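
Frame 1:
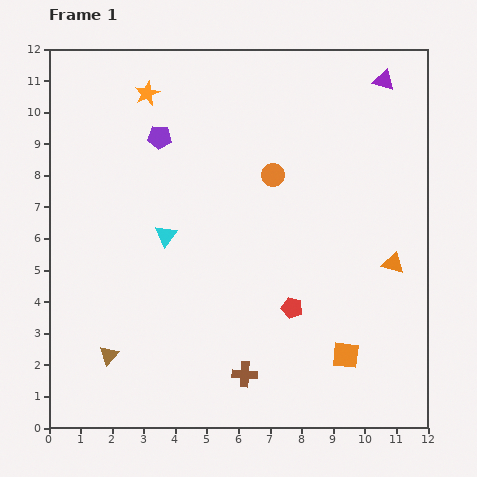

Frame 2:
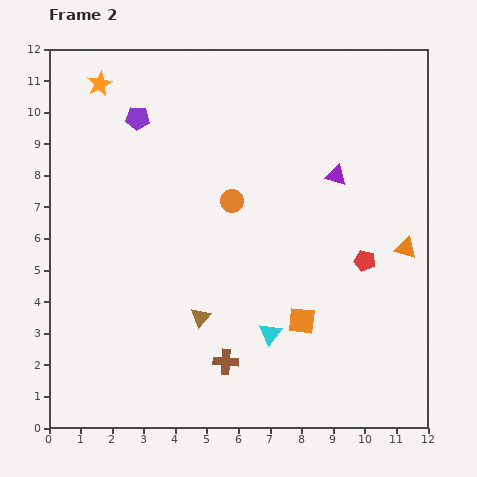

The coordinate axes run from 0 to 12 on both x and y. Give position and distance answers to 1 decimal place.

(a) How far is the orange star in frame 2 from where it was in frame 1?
1.5

The orange star moved from (3.1, 10.6) to (1.6, 10.9), a distance of √(1.5² + 0.3²) ≈ 1.5.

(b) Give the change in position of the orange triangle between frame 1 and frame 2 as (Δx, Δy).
(0.4, 0.5)

The orange triangle was at (10.9, 5.2) in frame 1 and (11.3, 5.7) in frame 2.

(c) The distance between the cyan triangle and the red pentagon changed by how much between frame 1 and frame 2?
-0.8

Distance in frame 1: 4.6. Distance in frame 2: 3.8.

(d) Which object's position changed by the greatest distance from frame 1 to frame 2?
the cyan triangle

(moved 4.5; next 3.4)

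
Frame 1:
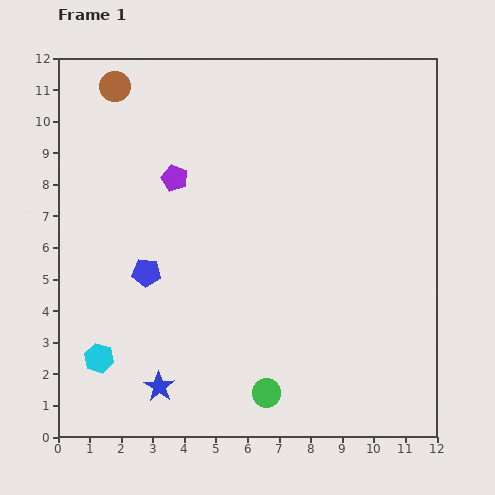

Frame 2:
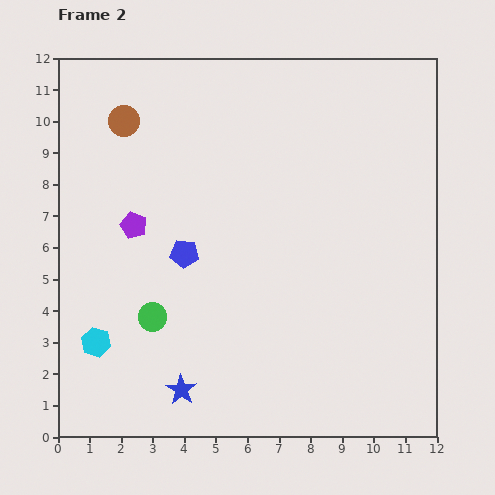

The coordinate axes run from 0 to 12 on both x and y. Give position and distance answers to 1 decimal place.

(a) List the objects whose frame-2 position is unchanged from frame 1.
none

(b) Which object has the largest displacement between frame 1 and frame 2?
the green circle

(moved 4.3; next 2.0)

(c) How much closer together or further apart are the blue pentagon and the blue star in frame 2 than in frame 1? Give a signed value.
+0.7

Distance in frame 1: 3.6. Distance in frame 2: 4.3.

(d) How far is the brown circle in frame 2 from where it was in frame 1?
1.1

The brown circle moved from (1.8, 11.1) to (2.1, 10.0), a distance of √(0.3² + 1.1²) ≈ 1.1.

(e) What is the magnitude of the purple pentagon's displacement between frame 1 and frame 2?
2.0

The purple pentagon moved from (3.7, 8.2) to (2.4, 6.7), a distance of √(1.3² + 1.5²) ≈ 2.0.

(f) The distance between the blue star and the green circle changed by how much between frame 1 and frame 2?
-0.9

Distance in frame 1: 3.4. Distance in frame 2: 2.5.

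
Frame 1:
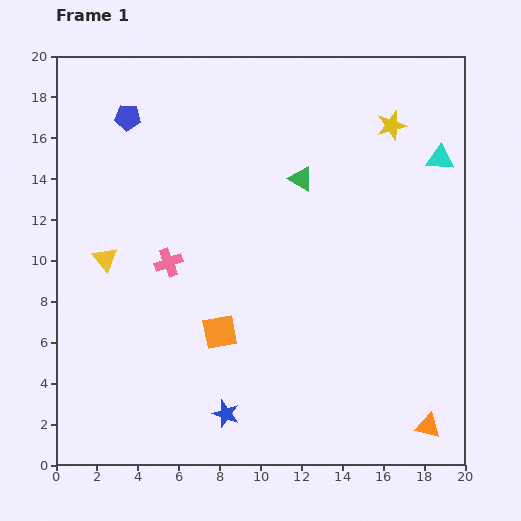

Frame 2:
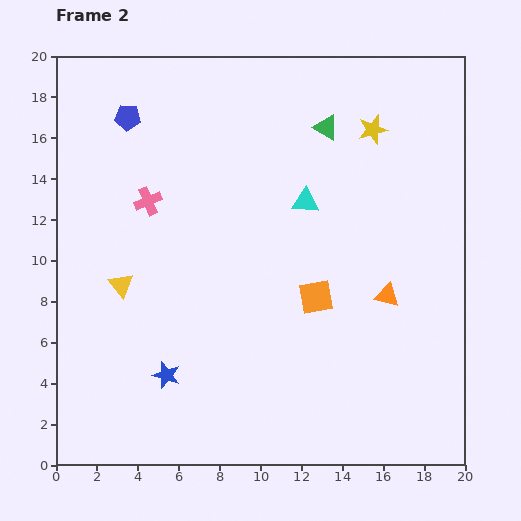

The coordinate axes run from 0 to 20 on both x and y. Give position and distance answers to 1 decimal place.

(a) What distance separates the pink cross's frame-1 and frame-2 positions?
3.2

The pink cross moved from (5.5, 9.9) to (4.5, 12.9), a distance of √(1.0² + 3.0²) ≈ 3.2.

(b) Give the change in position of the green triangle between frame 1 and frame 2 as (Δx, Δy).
(1.2, 2.5)

The green triangle was at (12.0, 14.0) in frame 1 and (13.2, 16.5) in frame 2.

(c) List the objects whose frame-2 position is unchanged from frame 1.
the blue pentagon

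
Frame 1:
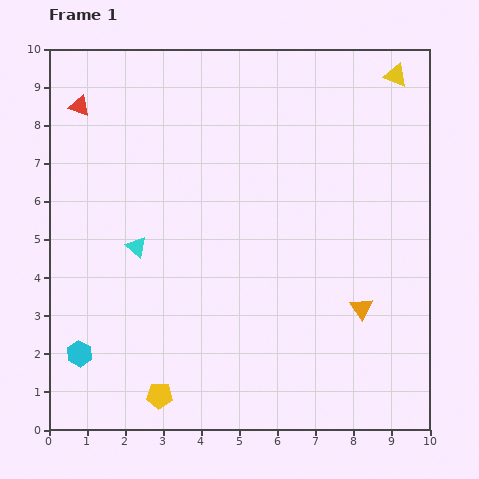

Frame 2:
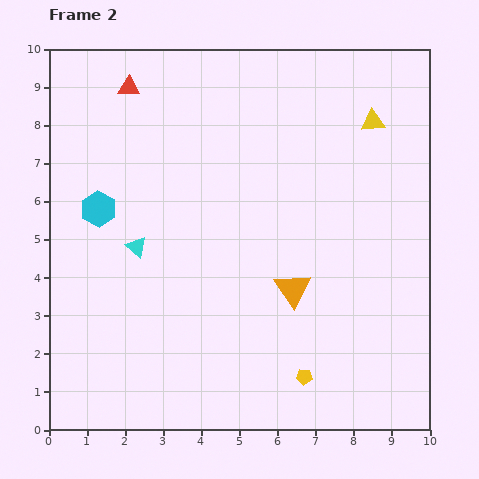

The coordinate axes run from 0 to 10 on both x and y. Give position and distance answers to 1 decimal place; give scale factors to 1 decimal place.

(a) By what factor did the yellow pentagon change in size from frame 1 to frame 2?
0.6×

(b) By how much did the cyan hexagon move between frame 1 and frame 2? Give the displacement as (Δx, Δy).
(0.5, 3.8)

The cyan hexagon was at (0.8, 2.0) in frame 1 and (1.3, 5.8) in frame 2.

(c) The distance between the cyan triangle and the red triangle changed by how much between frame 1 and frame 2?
+0.2

Distance in frame 1: 4.0. Distance in frame 2: 4.2.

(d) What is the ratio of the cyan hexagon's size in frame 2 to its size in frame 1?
1.4×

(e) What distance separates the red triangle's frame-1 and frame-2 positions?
1.4

The red triangle moved from (0.8, 8.5) to (2.1, 9.0), a distance of √(1.3² + 0.5²) ≈ 1.4.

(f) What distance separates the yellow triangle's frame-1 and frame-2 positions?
1.3

The yellow triangle moved from (9.1, 9.3) to (8.5, 8.1), a distance of √(0.6² + 1.2²) ≈ 1.3.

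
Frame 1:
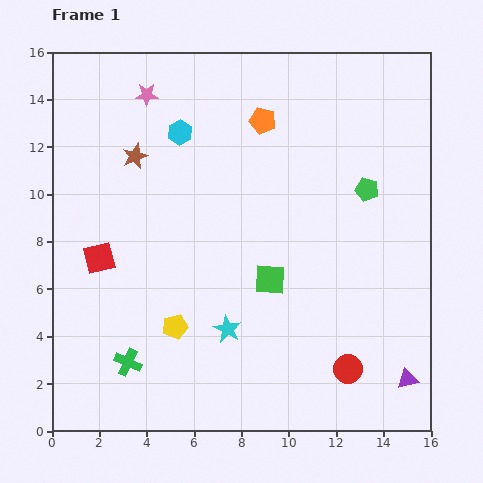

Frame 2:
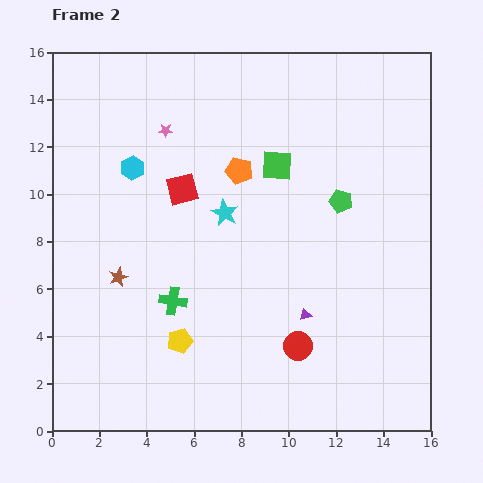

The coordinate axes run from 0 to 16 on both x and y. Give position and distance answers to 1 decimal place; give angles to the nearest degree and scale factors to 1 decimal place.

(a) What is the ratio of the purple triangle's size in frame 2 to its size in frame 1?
0.6×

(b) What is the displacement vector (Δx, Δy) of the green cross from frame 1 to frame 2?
(1.9, 2.6)

The green cross was at (3.2, 2.9) in frame 1 and (5.1, 5.5) in frame 2.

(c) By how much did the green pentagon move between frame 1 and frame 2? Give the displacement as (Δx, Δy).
(-1.1, -0.5)

The green pentagon was at (13.3, 10.2) in frame 1 and (12.2, 9.7) in frame 2.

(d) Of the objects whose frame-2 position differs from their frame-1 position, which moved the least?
the yellow pentagon

(moved 0.6)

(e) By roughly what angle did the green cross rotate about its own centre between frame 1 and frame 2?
15° counter-clockwise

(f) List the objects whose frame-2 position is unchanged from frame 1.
none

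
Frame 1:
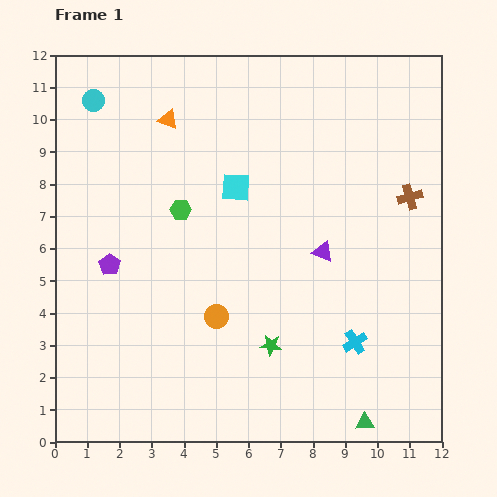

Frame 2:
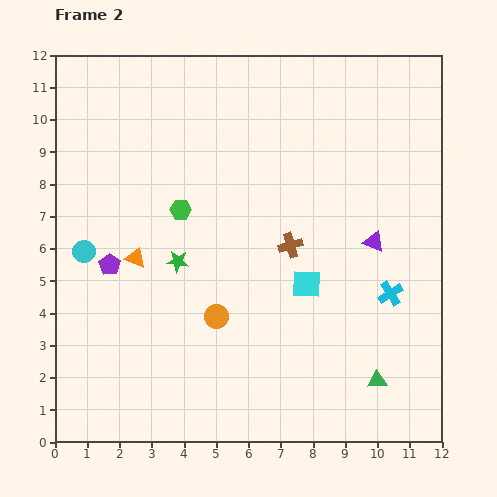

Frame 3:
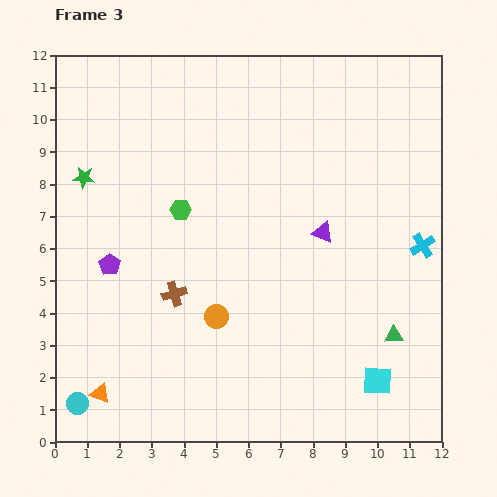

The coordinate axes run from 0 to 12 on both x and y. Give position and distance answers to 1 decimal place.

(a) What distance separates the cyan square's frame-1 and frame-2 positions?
3.7

The cyan square moved from (5.6, 7.9) to (7.8, 4.9), a distance of √(2.2² + 3.0²) ≈ 3.7.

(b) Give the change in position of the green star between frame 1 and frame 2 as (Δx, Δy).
(-2.9, 2.6)

The green star was at (6.7, 3.0) in frame 1 and (3.8, 5.6) in frame 2.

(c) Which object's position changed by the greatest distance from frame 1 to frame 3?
the cyan circle

(moved 9.4; next 8.8)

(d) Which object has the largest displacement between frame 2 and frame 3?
the cyan circle

(moved 4.7; next 4.3)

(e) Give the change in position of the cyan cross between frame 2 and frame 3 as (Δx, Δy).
(1.0, 1.5)

The cyan cross was at (10.4, 4.6) in frame 2 and (11.4, 6.1) in frame 3.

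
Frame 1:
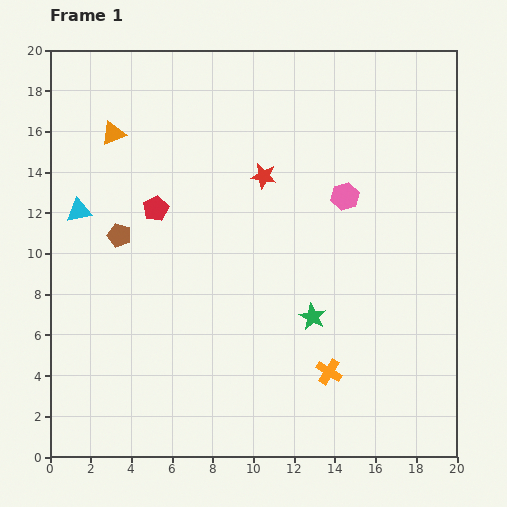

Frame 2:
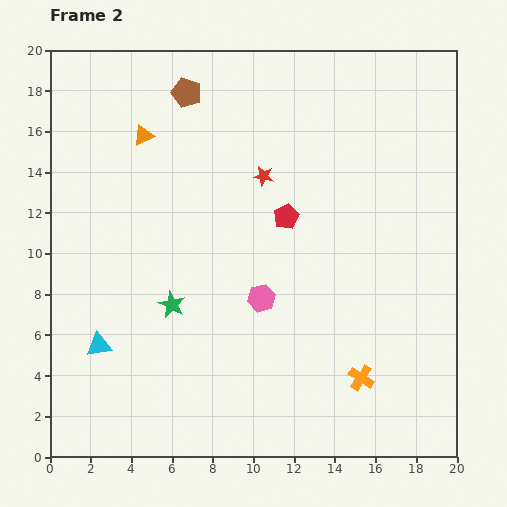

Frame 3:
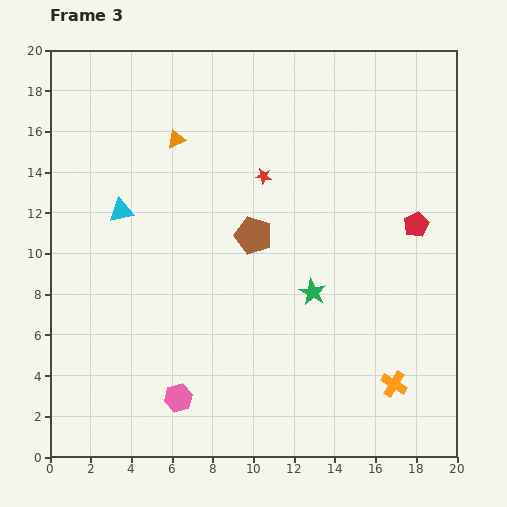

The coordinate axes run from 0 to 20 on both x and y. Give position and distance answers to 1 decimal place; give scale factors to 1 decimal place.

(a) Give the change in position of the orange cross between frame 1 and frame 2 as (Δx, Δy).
(1.6, -0.3)

The orange cross was at (13.7, 4.2) in frame 1 and (15.3, 3.9) in frame 2.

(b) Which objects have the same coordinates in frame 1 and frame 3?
the red star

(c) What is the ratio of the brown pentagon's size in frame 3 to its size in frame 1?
1.6×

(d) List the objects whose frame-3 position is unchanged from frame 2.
the red star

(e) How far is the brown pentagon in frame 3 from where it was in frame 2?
7.7

The brown pentagon moved from (6.7, 17.9) to (10.0, 10.9), a distance of √(3.3² + 7.0²) ≈ 7.7.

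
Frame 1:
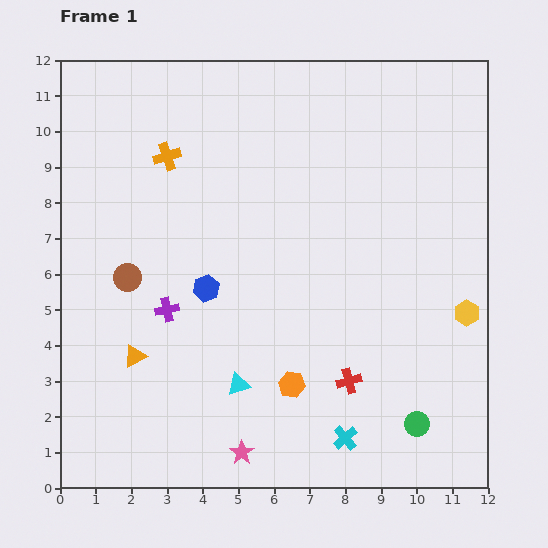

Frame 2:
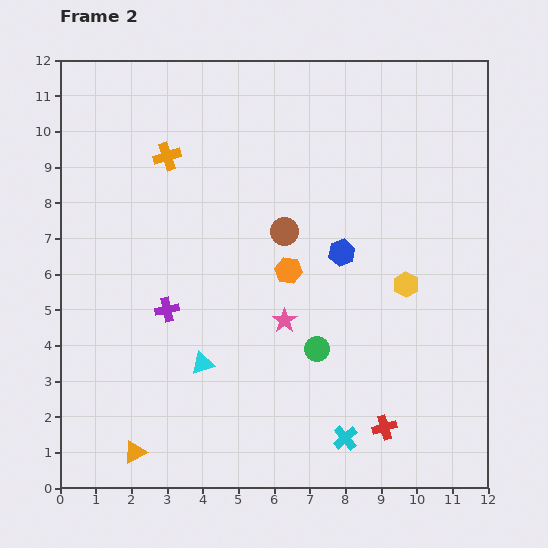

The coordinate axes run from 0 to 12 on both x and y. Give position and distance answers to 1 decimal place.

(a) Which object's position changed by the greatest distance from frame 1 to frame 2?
the brown circle

(moved 4.6; next 3.9)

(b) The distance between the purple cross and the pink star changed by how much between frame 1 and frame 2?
-1.2

Distance in frame 1: 4.5. Distance in frame 2: 3.3.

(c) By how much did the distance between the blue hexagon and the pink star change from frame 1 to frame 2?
-2.2

Distance in frame 1: 4.7. Distance in frame 2: 2.5.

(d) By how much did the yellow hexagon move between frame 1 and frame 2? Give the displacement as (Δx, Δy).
(-1.7, 0.8)

The yellow hexagon was at (11.4, 4.9) in frame 1 and (9.7, 5.7) in frame 2.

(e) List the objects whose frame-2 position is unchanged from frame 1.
the purple cross, the orange cross, the cyan cross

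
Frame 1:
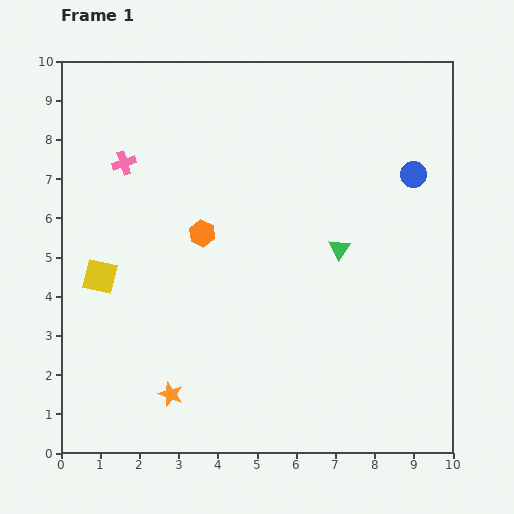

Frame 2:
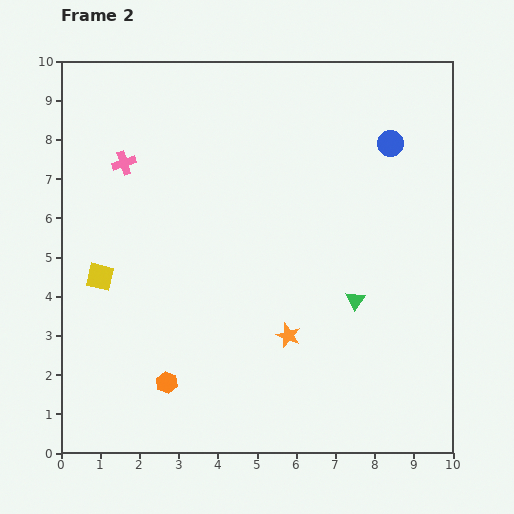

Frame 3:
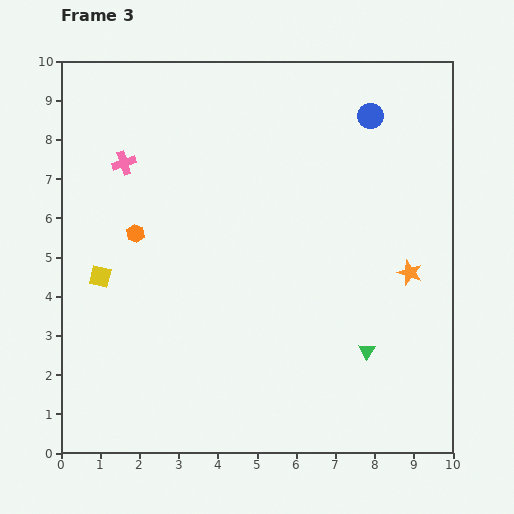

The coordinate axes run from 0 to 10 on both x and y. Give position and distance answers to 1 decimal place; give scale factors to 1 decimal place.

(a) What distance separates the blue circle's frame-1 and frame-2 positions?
1.0

The blue circle moved from (9.0, 7.1) to (8.4, 7.9), a distance of √(0.6² + 0.8²) ≈ 1.0.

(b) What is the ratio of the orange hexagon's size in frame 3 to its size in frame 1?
0.7×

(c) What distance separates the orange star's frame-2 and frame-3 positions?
3.5

The orange star moved from (5.8, 3.0) to (8.9, 4.6), a distance of √(3.1² + 1.6²) ≈ 3.5.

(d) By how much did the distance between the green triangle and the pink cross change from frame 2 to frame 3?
+0.9

Distance in frame 2: 6.9. Distance in frame 3: 7.8.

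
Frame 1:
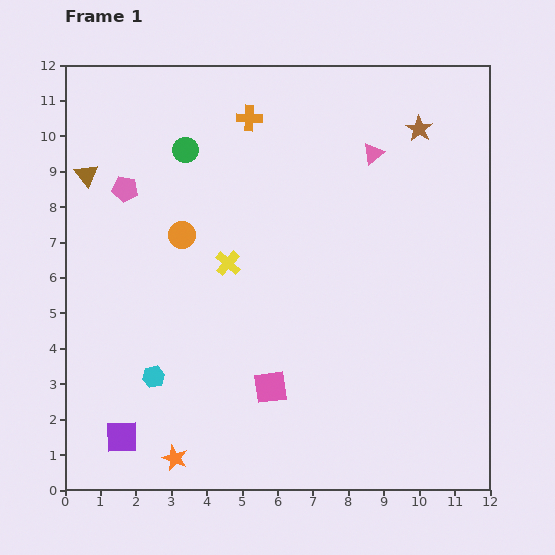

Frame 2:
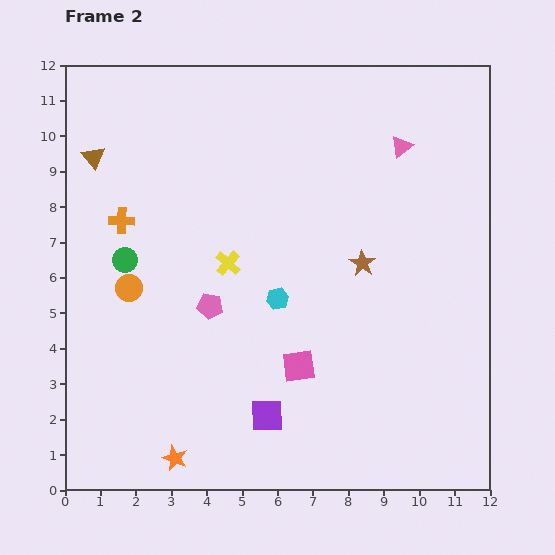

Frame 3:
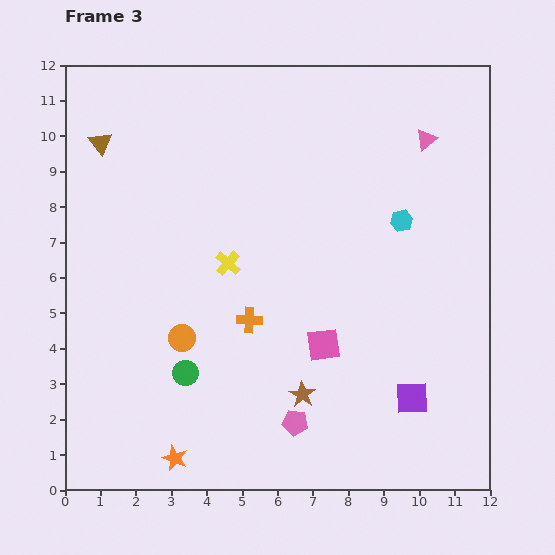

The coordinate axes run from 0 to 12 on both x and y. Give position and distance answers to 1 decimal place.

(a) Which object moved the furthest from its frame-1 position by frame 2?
the orange cross

(moved 4.6; next 4.1)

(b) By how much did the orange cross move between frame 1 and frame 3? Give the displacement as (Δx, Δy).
(0.0, -5.7)

The orange cross was at (5.2, 10.5) in frame 1 and (5.2, 4.8) in frame 3.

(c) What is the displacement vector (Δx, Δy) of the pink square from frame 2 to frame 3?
(0.7, 0.6)

The pink square was at (6.6, 3.5) in frame 2 and (7.3, 4.1) in frame 3.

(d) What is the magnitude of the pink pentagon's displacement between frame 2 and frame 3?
4.1

The pink pentagon moved from (4.1, 5.2) to (6.5, 1.9), a distance of √(2.4² + 3.3²) ≈ 4.1.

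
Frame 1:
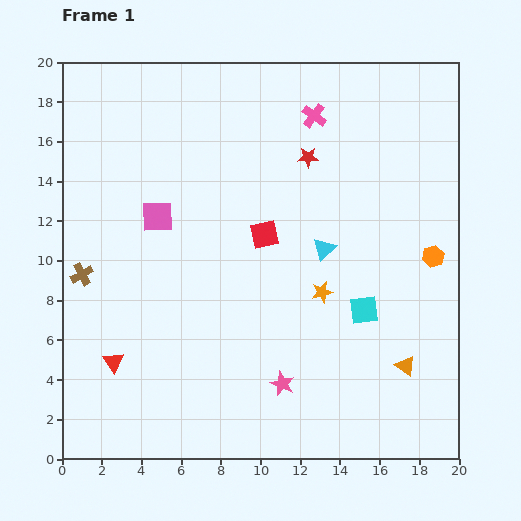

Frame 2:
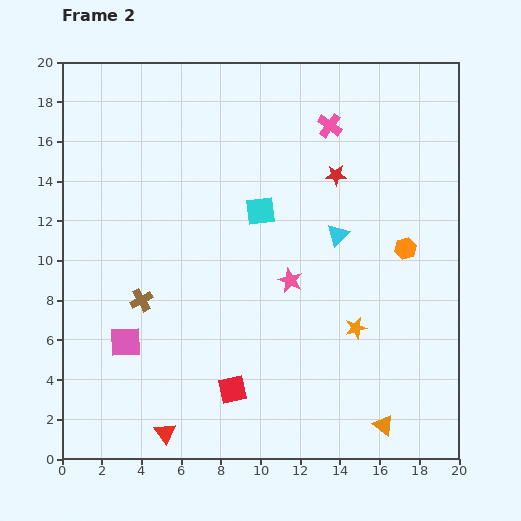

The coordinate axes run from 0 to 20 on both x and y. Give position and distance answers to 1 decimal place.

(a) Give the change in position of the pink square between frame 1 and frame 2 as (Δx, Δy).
(-1.6, -6.3)

The pink square was at (4.8, 12.2) in frame 1 and (3.2, 5.9) in frame 2.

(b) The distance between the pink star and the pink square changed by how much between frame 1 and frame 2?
-1.6

Distance in frame 1: 10.5. Distance in frame 2: 8.9.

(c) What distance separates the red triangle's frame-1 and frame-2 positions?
4.4

The red triangle moved from (2.6, 4.9) to (5.2, 1.3), a distance of √(2.6² + 3.6²) ≈ 4.4.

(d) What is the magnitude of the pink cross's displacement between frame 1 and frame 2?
0.9

The pink cross moved from (12.7, 17.3) to (13.5, 16.8), a distance of √(0.8² + 0.5²) ≈ 0.9.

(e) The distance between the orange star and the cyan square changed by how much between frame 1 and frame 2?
+5.3

Distance in frame 1: 2.3. Distance in frame 2: 7.6.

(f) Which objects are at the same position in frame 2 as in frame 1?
none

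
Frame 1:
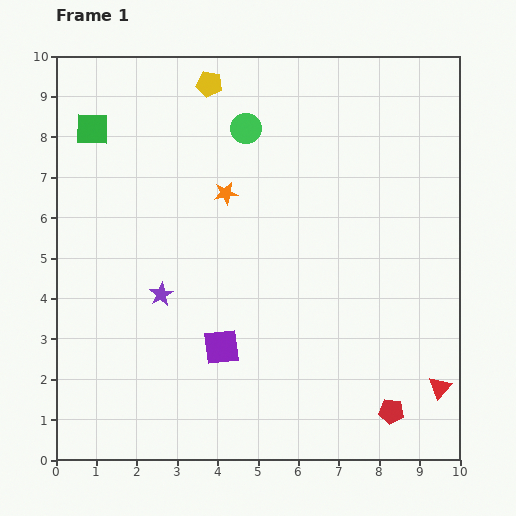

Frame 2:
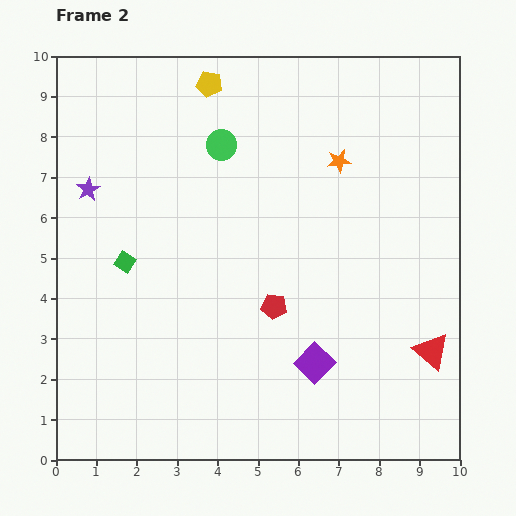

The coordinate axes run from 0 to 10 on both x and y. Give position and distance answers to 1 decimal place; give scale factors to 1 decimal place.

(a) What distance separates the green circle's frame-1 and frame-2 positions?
0.7

The green circle moved from (4.7, 8.2) to (4.1, 7.8), a distance of √(0.6² + 0.4²) ≈ 0.7.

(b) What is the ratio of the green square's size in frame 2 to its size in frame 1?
0.6×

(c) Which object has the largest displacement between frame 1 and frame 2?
the red pentagon

(moved 3.9; next 3.4)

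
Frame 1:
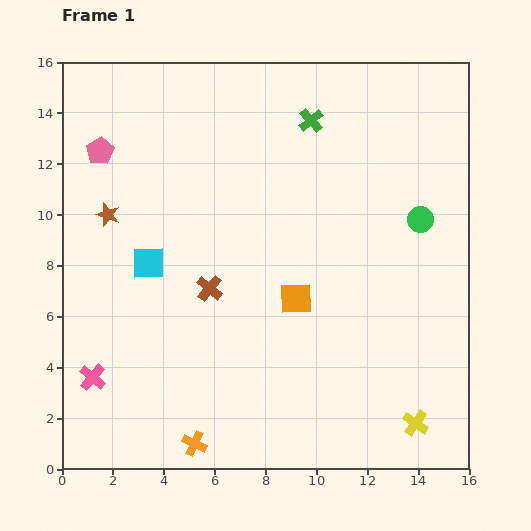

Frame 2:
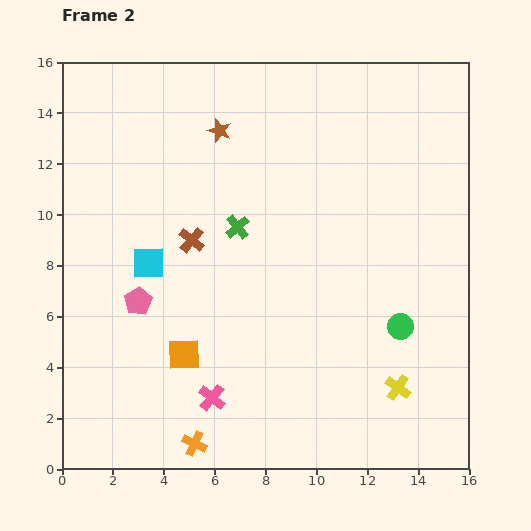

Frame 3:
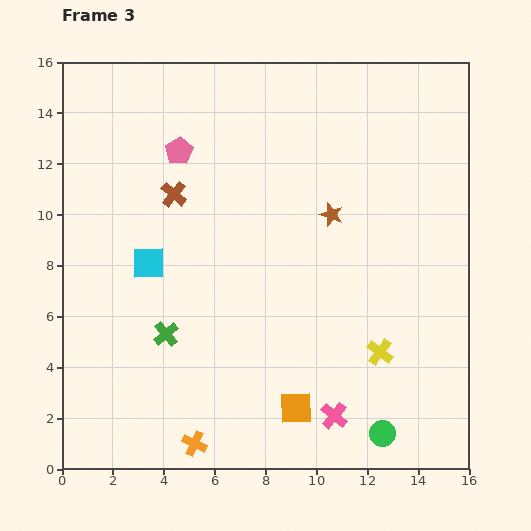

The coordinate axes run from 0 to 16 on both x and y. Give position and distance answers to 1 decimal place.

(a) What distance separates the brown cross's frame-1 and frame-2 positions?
2.0

The brown cross moved from (5.8, 7.1) to (5.1, 9.0), a distance of √(0.7² + 1.9²) ≈ 2.0.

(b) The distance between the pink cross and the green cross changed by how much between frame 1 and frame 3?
-6.0

Distance in frame 1: 13.3. Distance in frame 3: 7.3.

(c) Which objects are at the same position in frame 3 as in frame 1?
the cyan square, the orange cross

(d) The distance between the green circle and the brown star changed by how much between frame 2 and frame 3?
-1.7

Distance in frame 2: 10.5. Distance in frame 3: 8.8.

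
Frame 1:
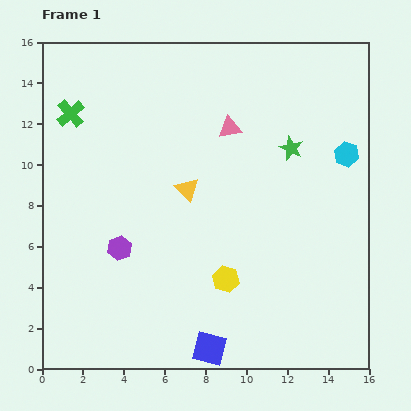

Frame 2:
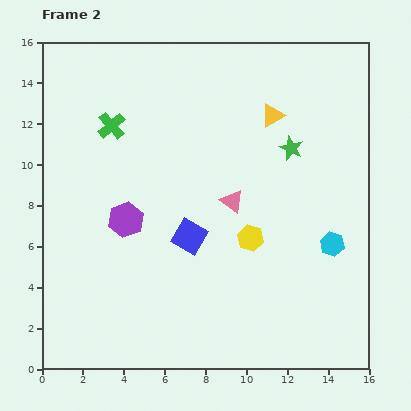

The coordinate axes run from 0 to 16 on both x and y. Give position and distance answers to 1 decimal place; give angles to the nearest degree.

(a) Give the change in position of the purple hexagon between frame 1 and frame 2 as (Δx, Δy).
(0.3, 1.4)

The purple hexagon was at (3.8, 5.9) in frame 1 and (4.1, 7.3) in frame 2.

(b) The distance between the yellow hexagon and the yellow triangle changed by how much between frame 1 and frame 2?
+1.3

Distance in frame 1: 4.8. Distance in frame 2: 6.1.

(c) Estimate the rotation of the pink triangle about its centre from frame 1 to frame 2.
48° clockwise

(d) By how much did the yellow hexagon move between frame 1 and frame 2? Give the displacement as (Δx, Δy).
(1.2, 2.0)

The yellow hexagon was at (9.0, 4.4) in frame 1 and (10.2, 6.4) in frame 2.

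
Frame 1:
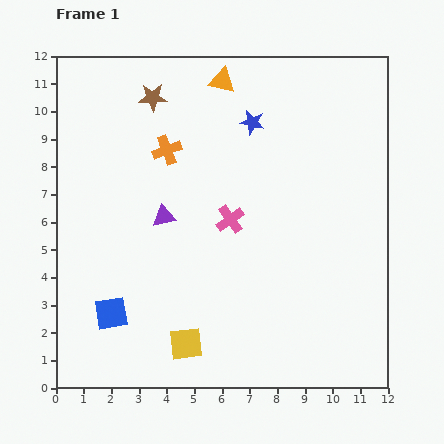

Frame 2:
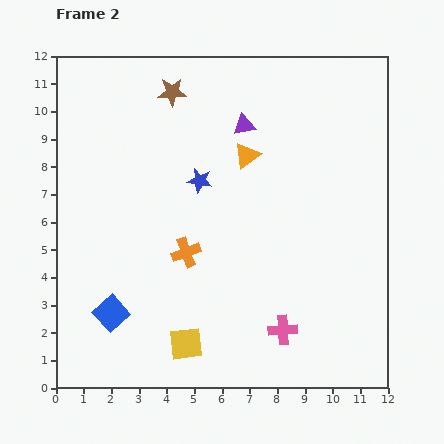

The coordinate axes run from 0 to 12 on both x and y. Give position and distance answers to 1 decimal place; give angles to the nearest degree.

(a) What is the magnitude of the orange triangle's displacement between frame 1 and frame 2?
2.8

The orange triangle moved from (6.0, 11.1) to (6.9, 8.4), a distance of √(0.9² + 2.7²) ≈ 2.8.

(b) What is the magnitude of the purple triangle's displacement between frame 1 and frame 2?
4.4

The purple triangle moved from (3.9, 6.2) to (6.8, 9.5), a distance of √(2.9² + 3.3²) ≈ 4.4.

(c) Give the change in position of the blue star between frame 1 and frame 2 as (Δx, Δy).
(-1.9, -2.1)

The blue star was at (7.1, 9.6) in frame 1 and (5.2, 7.5) in frame 2.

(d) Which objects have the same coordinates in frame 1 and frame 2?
the yellow square, the blue square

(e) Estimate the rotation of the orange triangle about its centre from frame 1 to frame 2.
52° counter-clockwise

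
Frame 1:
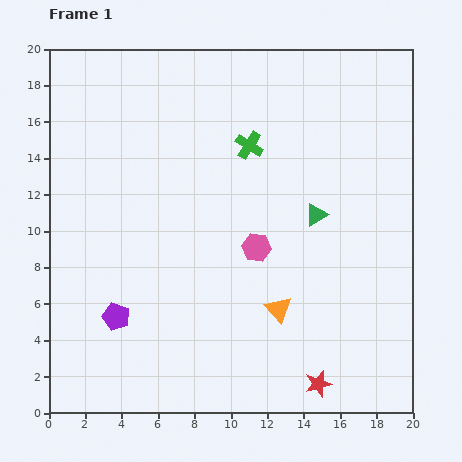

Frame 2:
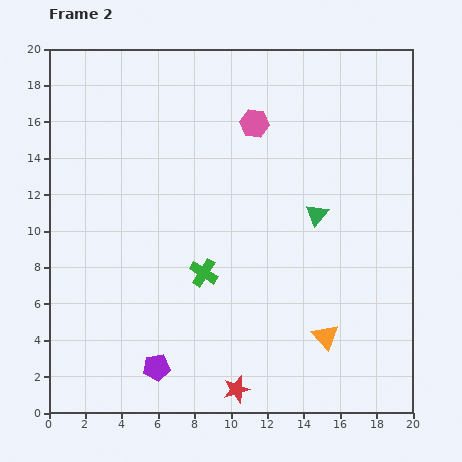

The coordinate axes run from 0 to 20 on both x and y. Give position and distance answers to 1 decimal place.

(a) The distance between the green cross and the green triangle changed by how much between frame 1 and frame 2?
+1.7

Distance in frame 1: 5.3. Distance in frame 2: 7.0.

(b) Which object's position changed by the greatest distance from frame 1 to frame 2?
the green cross

(moved 7.4; next 6.8)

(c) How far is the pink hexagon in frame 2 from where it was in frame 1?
6.8

The pink hexagon moved from (11.4, 9.1) to (11.3, 15.9), a distance of √(0.1² + 6.8²) ≈ 6.8.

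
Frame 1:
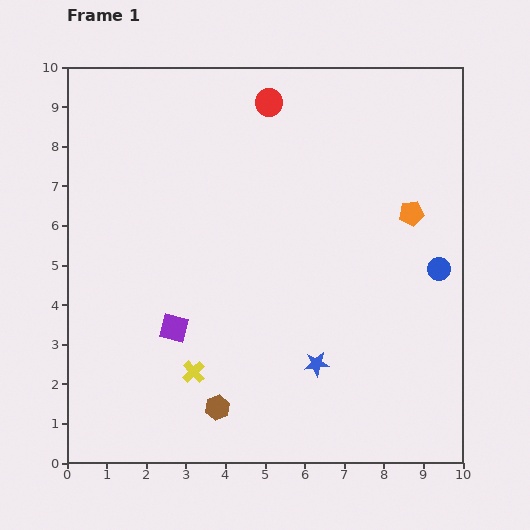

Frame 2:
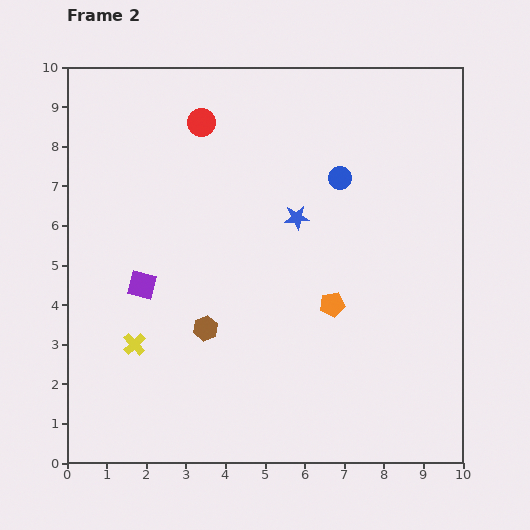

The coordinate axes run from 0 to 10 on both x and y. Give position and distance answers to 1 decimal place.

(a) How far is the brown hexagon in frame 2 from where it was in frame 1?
2.0

The brown hexagon moved from (3.8, 1.4) to (3.5, 3.4), a distance of √(0.3² + 2.0²) ≈ 2.0.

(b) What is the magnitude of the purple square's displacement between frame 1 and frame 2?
1.4

The purple square moved from (2.7, 3.4) to (1.9, 4.5), a distance of √(0.8² + 1.1²) ≈ 1.4.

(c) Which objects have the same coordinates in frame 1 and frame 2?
none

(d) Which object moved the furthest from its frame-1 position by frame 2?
the blue star

(moved 3.7; next 3.4)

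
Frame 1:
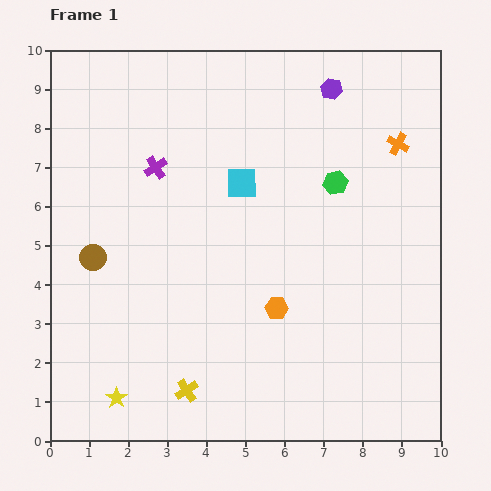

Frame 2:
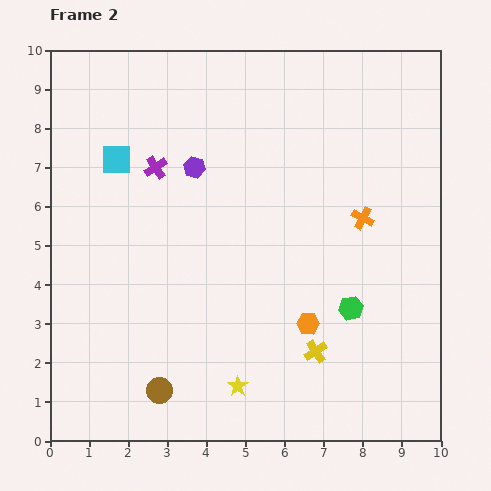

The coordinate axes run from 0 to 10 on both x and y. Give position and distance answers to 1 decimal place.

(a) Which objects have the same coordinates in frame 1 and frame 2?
the purple cross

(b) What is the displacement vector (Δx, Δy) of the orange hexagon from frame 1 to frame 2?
(0.8, -0.4)

The orange hexagon was at (5.8, 3.4) in frame 1 and (6.6, 3.0) in frame 2.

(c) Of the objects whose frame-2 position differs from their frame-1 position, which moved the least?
the orange hexagon

(moved 0.9)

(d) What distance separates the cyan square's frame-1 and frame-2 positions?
3.3

The cyan square moved from (4.9, 6.6) to (1.7, 7.2), a distance of √(3.2² + 0.6²) ≈ 3.3.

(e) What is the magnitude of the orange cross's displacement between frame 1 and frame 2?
2.1

The orange cross moved from (8.9, 7.6) to (8.0, 5.7), a distance of √(0.9² + 1.9²) ≈ 2.1.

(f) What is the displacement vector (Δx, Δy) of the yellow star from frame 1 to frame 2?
(3.1, 0.3)

The yellow star was at (1.7, 1.1) in frame 1 and (4.8, 1.4) in frame 2.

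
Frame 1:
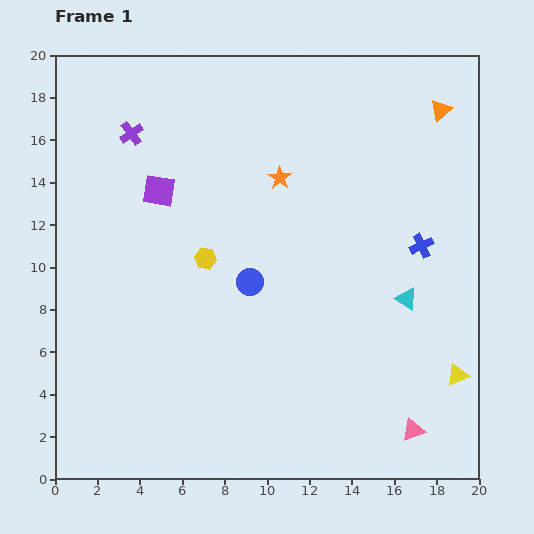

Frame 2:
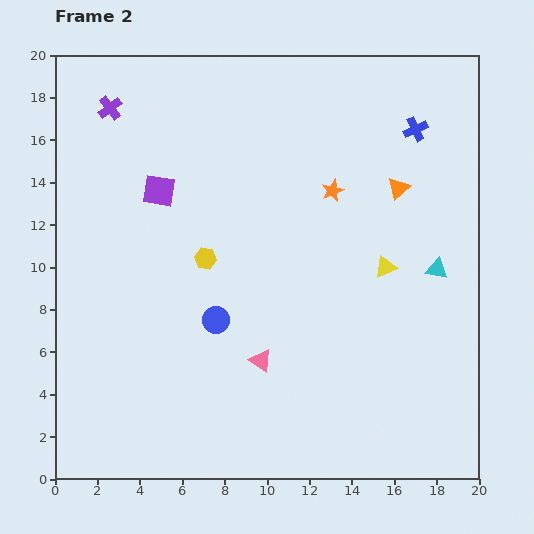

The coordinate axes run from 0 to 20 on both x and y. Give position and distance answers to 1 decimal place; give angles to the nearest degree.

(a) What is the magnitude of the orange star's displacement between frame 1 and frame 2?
2.6

The orange star moved from (10.6, 14.2) to (13.1, 13.6), a distance of √(2.5² + 0.6²) ≈ 2.6.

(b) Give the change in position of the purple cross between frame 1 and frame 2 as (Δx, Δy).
(-1.0, 1.2)

The purple cross was at (3.6, 16.3) in frame 1 and (2.6, 17.5) in frame 2.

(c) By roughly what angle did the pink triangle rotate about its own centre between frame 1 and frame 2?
53° clockwise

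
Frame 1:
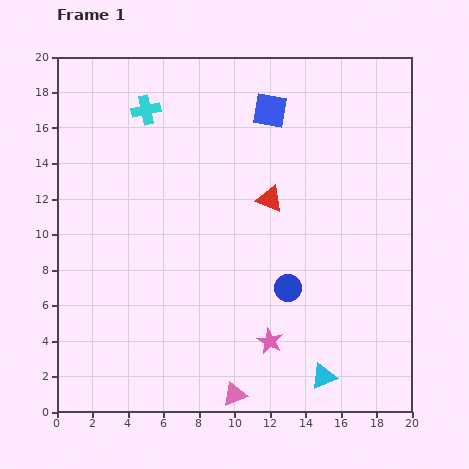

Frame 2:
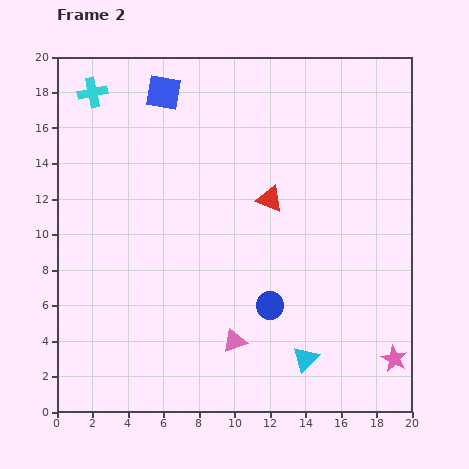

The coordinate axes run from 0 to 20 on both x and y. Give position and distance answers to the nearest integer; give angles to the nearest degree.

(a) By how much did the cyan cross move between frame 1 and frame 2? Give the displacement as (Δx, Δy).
(-3, 1)

The cyan cross was at (5, 17) in frame 1 and (2, 18) in frame 2.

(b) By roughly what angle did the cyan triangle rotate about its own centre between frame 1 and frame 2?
21° counter-clockwise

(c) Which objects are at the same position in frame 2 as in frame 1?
the red triangle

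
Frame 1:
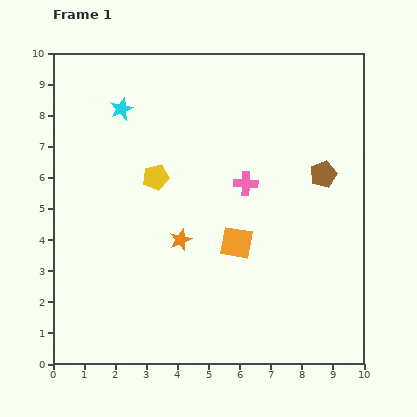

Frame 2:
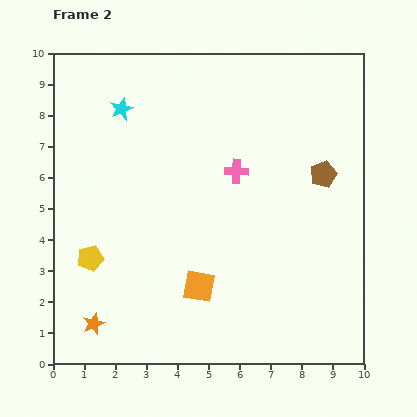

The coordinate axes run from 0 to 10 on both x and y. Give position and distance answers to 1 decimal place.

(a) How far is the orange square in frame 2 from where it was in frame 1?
1.8

The orange square moved from (5.9, 3.9) to (4.7, 2.5), a distance of √(1.2² + 1.4²) ≈ 1.8.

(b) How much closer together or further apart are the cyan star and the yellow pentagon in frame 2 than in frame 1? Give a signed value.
+2.4

Distance in frame 1: 2.5. Distance in frame 2: 4.9.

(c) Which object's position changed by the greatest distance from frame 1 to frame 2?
the orange star

(moved 3.9; next 3.3)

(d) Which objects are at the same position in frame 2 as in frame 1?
the brown pentagon, the cyan star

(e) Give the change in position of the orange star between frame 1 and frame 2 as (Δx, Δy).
(-2.8, -2.7)

The orange star was at (4.1, 4.0) in frame 1 and (1.3, 1.3) in frame 2.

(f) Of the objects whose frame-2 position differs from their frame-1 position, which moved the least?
the pink cross

(moved 0.5)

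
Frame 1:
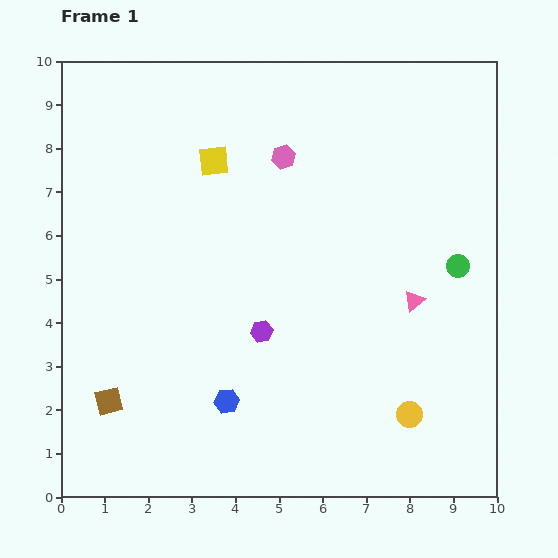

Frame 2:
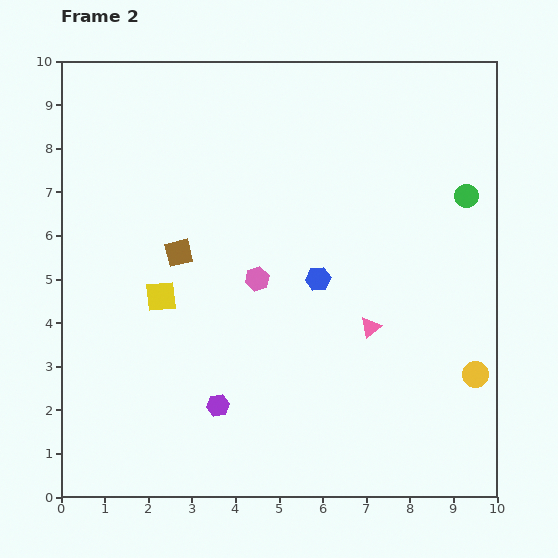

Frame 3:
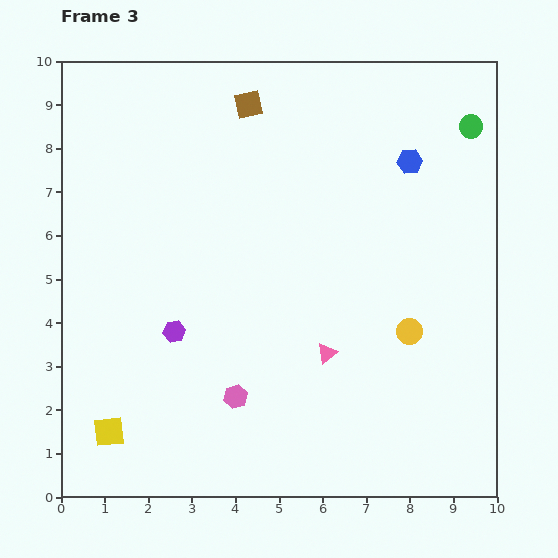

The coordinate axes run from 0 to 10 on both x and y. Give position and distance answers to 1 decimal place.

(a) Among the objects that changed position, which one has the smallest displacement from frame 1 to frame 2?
the pink triangle

(moved 1.2)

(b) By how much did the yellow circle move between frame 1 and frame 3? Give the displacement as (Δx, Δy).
(0.0, 1.9)

The yellow circle was at (8.0, 1.9) in frame 1 and (8.0, 3.8) in frame 3.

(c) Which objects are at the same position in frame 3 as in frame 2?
none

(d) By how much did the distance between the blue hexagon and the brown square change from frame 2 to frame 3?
+0.6

Distance in frame 2: 3.3. Distance in frame 3: 3.9.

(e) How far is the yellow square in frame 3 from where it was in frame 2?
3.3

The yellow square moved from (2.3, 4.6) to (1.1, 1.5), a distance of √(1.2² + 3.1²) ≈ 3.3.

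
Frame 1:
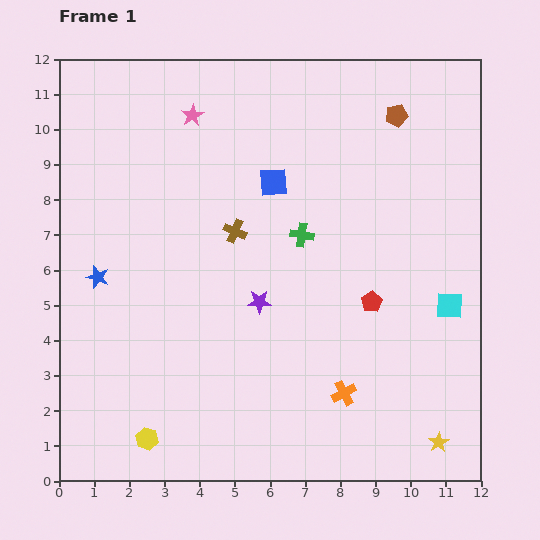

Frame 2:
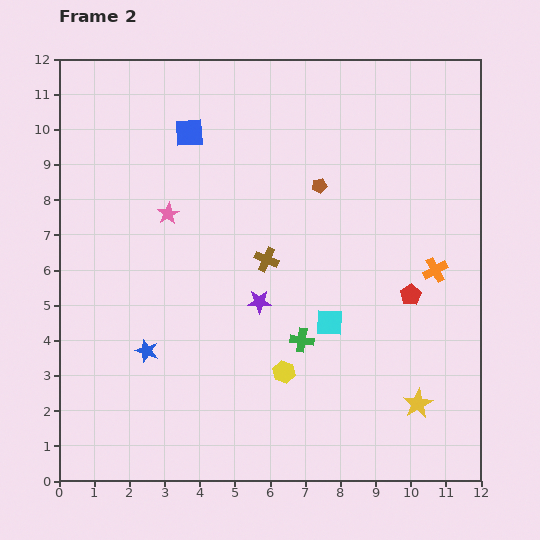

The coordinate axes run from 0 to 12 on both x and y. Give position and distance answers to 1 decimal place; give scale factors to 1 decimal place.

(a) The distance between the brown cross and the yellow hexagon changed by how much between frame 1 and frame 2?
-3.2

Distance in frame 1: 6.4. Distance in frame 2: 3.2.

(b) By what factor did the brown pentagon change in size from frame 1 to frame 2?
0.7×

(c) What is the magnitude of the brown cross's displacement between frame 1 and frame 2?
1.2

The brown cross moved from (5.0, 7.1) to (5.9, 6.3), a distance of √(0.9² + 0.8²) ≈ 1.2.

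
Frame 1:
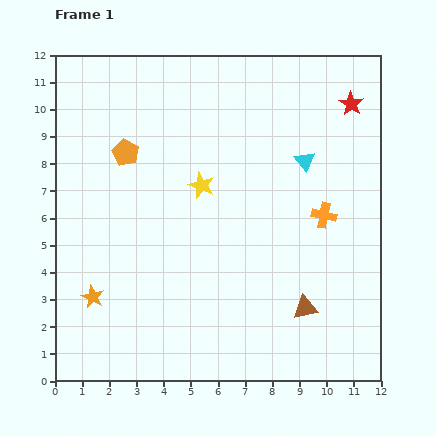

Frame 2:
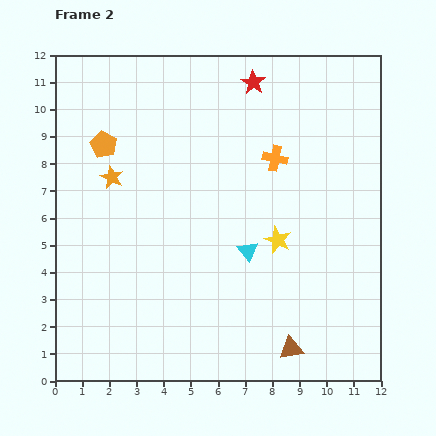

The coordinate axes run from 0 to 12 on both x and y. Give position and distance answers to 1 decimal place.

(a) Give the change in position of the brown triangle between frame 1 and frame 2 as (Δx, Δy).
(-0.5, -1.5)

The brown triangle was at (9.2, 2.7) in frame 1 and (8.7, 1.2) in frame 2.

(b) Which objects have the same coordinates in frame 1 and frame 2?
none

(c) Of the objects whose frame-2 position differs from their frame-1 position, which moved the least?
the orange pentagon

(moved 0.9)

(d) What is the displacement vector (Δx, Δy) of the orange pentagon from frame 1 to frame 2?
(-0.8, 0.3)

The orange pentagon was at (2.6, 8.4) in frame 1 and (1.8, 8.7) in frame 2.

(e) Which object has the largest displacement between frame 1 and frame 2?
the orange star

(moved 4.5; next 3.9)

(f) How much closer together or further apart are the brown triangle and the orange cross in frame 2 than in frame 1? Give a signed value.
+3.5

Distance in frame 1: 3.5. Distance in frame 2: 7.0.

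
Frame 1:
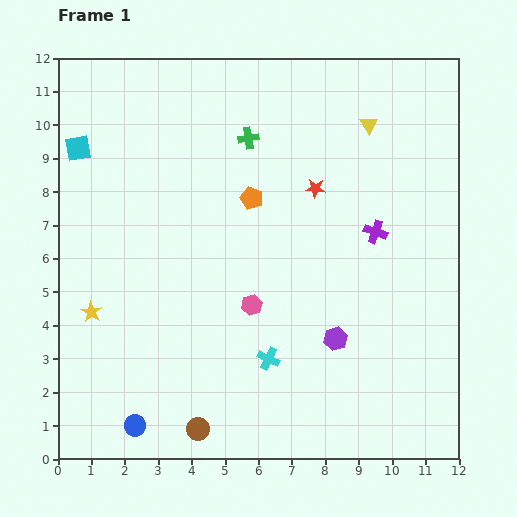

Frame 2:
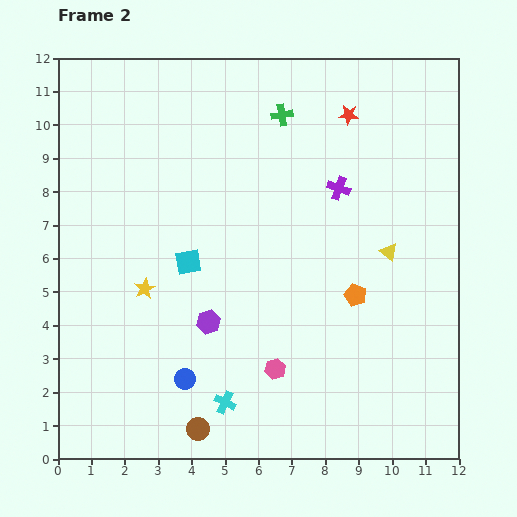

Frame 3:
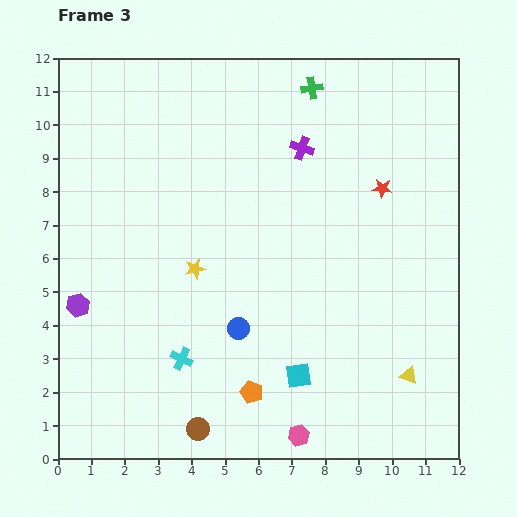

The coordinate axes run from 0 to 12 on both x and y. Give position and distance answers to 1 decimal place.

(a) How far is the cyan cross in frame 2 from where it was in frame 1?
1.8

The cyan cross moved from (6.3, 3.0) to (5.0, 1.7), a distance of √(1.3² + 1.3²) ≈ 1.8.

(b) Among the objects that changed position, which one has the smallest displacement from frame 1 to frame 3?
the red star

(moved 2.0)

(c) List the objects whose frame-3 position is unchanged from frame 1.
the brown circle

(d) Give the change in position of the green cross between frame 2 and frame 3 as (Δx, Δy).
(0.9, 0.8)

The green cross was at (6.7, 10.3) in frame 2 and (7.6, 11.1) in frame 3.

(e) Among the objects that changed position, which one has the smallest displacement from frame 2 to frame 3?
the green cross

(moved 1.2)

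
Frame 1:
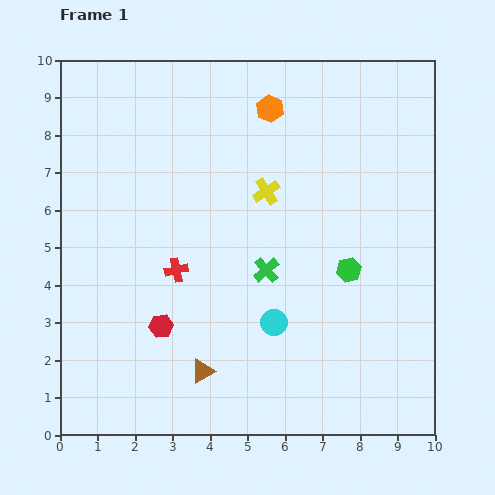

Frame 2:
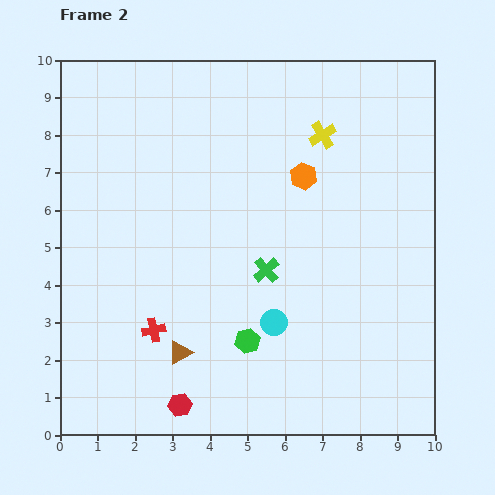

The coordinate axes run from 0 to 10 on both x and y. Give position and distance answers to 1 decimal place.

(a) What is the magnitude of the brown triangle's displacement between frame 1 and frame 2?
0.8

The brown triangle moved from (3.8, 1.7) to (3.2, 2.2), a distance of √(0.6² + 0.5²) ≈ 0.8.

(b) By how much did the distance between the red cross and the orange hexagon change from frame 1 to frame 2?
+0.7

Distance in frame 1: 5.0. Distance in frame 2: 5.7.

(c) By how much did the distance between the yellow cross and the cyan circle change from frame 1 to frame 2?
+1.7

Distance in frame 1: 3.5. Distance in frame 2: 5.2.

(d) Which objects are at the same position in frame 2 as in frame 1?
the cyan circle, the green cross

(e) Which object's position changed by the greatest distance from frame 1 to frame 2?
the green hexagon

(moved 3.3; next 2.2)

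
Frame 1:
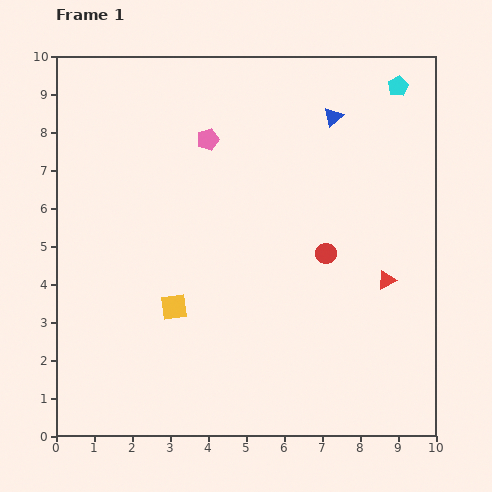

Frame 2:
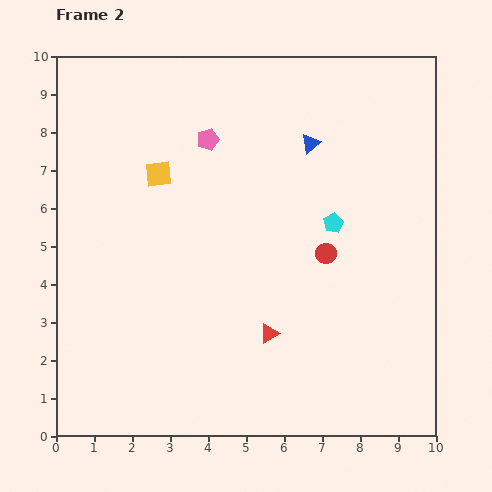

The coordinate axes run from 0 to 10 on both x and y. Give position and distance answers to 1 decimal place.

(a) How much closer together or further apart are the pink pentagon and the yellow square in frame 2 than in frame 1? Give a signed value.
-2.9

Distance in frame 1: 4.5. Distance in frame 2: 1.6.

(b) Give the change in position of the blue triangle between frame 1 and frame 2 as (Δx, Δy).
(-0.6, -0.7)

The blue triangle was at (7.3, 8.4) in frame 1 and (6.7, 7.7) in frame 2.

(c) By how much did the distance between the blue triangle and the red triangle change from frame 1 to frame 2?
+0.6

Distance in frame 1: 4.5. Distance in frame 2: 5.1.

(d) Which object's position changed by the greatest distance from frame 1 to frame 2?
the cyan pentagon

(moved 4.0; next 3.5)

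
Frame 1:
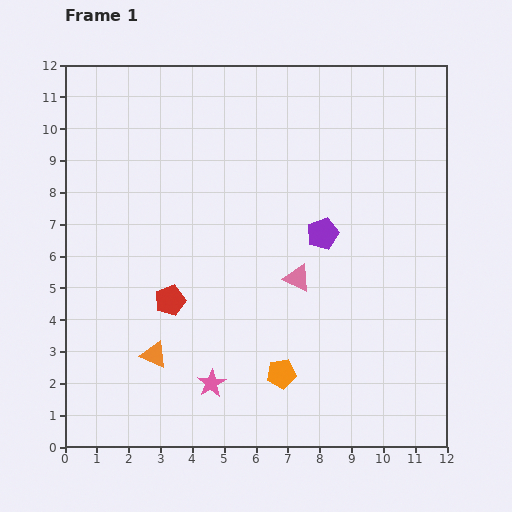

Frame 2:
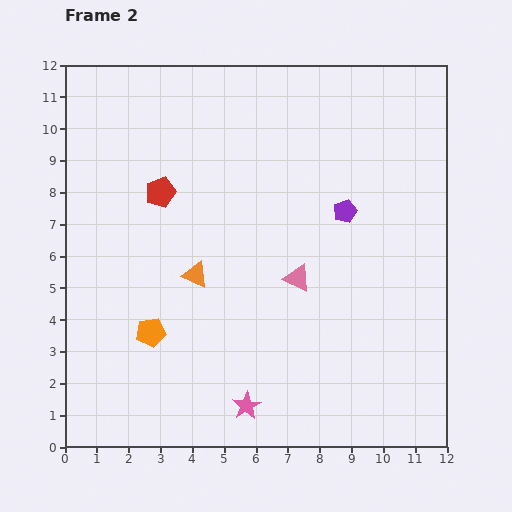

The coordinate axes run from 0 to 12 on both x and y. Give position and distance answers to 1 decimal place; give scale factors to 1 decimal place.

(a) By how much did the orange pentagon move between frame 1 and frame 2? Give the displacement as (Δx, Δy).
(-4.1, 1.3)

The orange pentagon was at (6.8, 2.3) in frame 1 and (2.7, 3.6) in frame 2.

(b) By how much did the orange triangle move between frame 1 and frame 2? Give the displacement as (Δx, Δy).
(1.3, 2.5)

The orange triangle was at (2.8, 2.9) in frame 1 and (4.1, 5.4) in frame 2.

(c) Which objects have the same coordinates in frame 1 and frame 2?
the pink triangle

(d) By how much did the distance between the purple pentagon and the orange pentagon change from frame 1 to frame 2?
+2.6

Distance in frame 1: 4.6. Distance in frame 2: 7.2.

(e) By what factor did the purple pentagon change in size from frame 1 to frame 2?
0.7×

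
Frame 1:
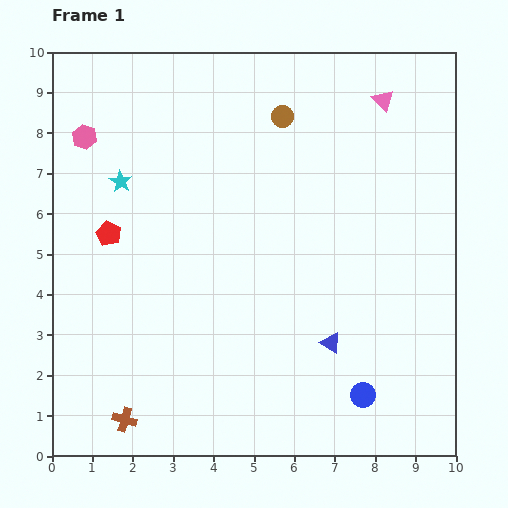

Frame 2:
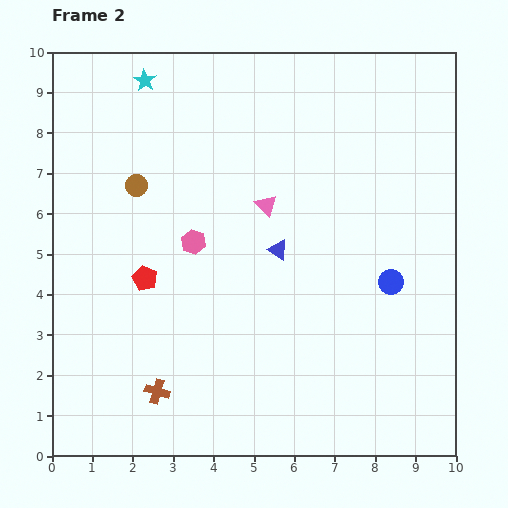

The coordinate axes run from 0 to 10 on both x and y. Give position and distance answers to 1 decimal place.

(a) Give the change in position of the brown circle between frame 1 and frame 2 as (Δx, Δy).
(-3.6, -1.7)

The brown circle was at (5.7, 8.4) in frame 1 and (2.1, 6.7) in frame 2.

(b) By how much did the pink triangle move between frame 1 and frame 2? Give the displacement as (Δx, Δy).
(-2.9, -2.6)

The pink triangle was at (8.2, 8.8) in frame 1 and (5.3, 6.2) in frame 2.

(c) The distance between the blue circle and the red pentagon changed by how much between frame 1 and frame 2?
-1.4

Distance in frame 1: 7.5. Distance in frame 2: 6.1.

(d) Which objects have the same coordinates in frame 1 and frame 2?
none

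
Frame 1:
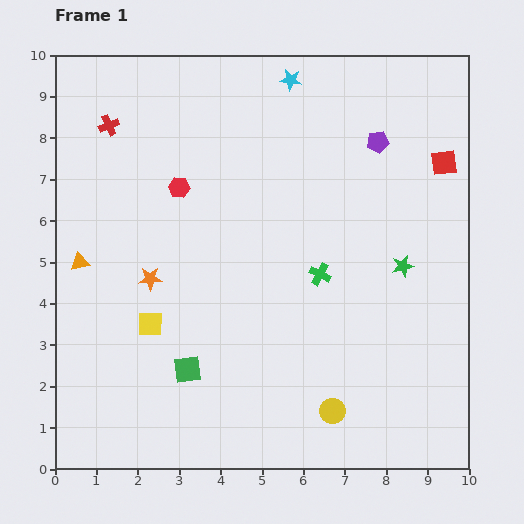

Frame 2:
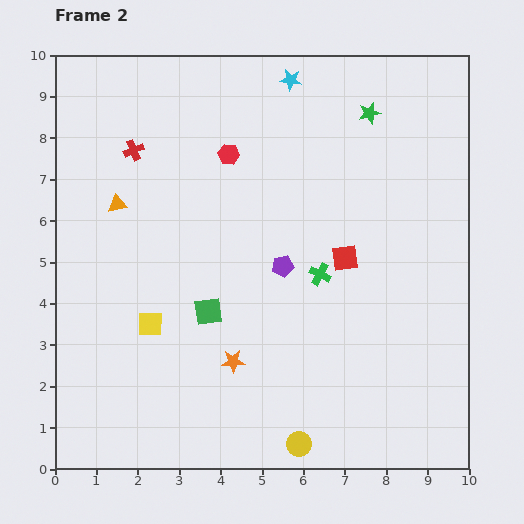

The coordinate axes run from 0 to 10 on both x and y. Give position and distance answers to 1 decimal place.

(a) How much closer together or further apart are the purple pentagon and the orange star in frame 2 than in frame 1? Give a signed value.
-3.8

Distance in frame 1: 6.4. Distance in frame 2: 2.6.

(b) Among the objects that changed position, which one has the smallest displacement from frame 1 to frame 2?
the red cross

(moved 0.8)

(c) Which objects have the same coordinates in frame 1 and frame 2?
the green cross, the yellow square, the cyan star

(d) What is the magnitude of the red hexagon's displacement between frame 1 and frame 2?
1.4

The red hexagon moved from (3.0, 6.8) to (4.2, 7.6), a distance of √(1.2² + 0.8²) ≈ 1.4.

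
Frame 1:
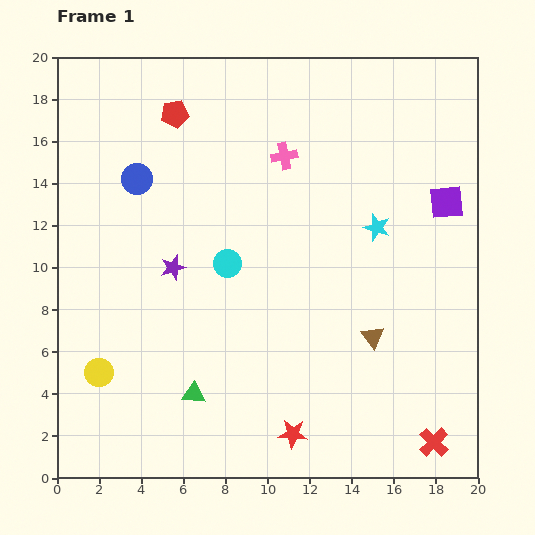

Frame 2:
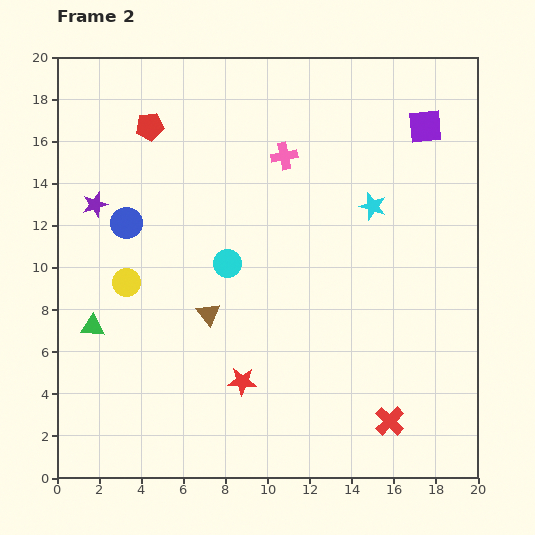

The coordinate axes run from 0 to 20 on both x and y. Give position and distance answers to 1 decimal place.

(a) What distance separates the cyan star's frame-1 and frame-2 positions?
1.0

The cyan star moved from (15.2, 11.9) to (15.0, 12.9), a distance of √(0.2² + 1.0²) ≈ 1.0.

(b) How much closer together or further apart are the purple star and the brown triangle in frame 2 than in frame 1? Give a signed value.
-2.6

Distance in frame 1: 10.1. Distance in frame 2: 7.5.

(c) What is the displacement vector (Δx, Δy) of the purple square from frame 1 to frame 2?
(-1.0, 3.6)

The purple square was at (18.5, 13.1) in frame 1 and (17.5, 16.7) in frame 2.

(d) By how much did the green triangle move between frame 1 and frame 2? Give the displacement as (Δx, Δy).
(-4.8, 3.2)

The green triangle was at (6.5, 4.0) in frame 1 and (1.7, 7.2) in frame 2.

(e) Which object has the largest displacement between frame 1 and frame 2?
the brown triangle

(moved 7.9; next 5.8)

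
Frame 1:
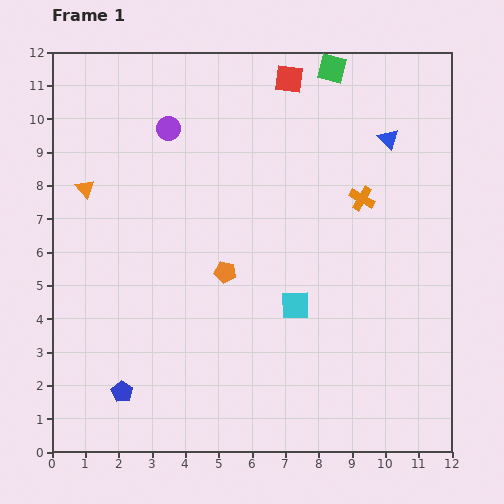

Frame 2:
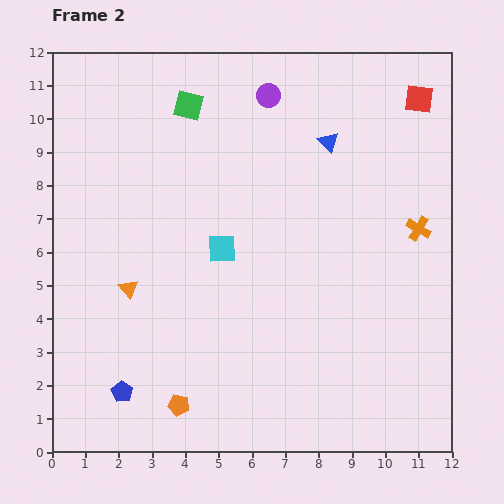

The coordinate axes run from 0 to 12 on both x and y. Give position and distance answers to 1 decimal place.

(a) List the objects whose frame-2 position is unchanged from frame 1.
the blue pentagon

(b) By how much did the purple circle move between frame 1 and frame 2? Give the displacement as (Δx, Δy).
(3.0, 1.0)

The purple circle was at (3.5, 9.7) in frame 1 and (6.5, 10.7) in frame 2.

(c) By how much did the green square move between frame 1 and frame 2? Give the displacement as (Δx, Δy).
(-4.3, -1.1)

The green square was at (8.4, 11.5) in frame 1 and (4.1, 10.4) in frame 2.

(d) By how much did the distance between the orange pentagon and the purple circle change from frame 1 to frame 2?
+5.1

Distance in frame 1: 4.6. Distance in frame 2: 9.7.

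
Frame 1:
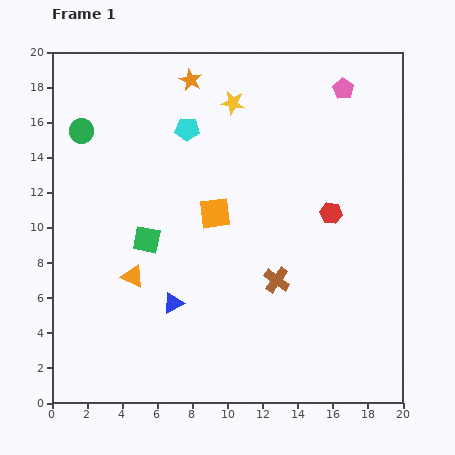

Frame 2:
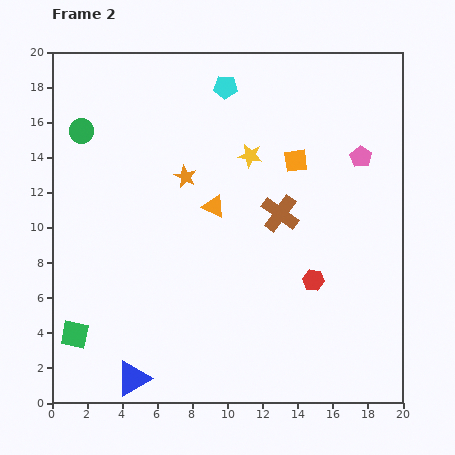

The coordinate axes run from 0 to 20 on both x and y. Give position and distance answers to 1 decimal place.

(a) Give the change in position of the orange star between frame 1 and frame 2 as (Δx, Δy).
(-0.3, -5.5)

The orange star was at (7.9, 18.4) in frame 1 and (7.6, 12.9) in frame 2.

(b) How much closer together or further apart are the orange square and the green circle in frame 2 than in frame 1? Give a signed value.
+3.4

Distance in frame 1: 8.9. Distance in frame 2: 12.3.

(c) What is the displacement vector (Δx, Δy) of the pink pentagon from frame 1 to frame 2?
(1.0, -3.9)

The pink pentagon was at (16.6, 17.9) in frame 1 and (17.6, 14.0) in frame 2.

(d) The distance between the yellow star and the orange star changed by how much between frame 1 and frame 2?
+1.2

Distance in frame 1: 2.7. Distance in frame 2: 3.9.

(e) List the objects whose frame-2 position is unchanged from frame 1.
the green circle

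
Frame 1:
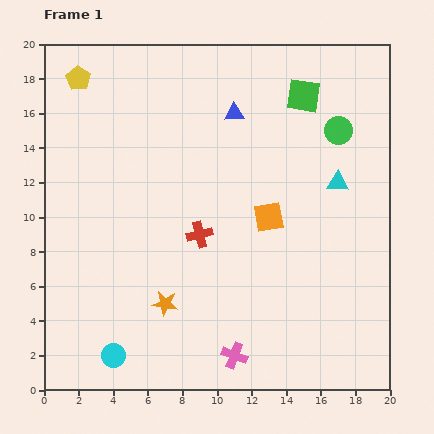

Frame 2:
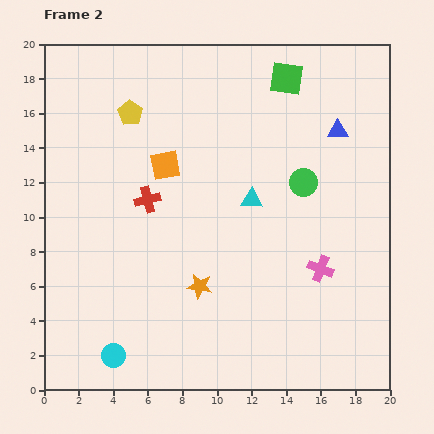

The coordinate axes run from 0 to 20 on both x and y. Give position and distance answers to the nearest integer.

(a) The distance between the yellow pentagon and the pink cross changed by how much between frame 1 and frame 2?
-4

Distance in frame 1: 18. Distance in frame 2: 14.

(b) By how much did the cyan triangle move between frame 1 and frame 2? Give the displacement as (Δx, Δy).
(-5, -1)

The cyan triangle was at (17, 12) in frame 1 and (12, 11) in frame 2.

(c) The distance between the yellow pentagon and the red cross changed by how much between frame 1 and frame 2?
-6

Distance in frame 1: 11. Distance in frame 2: 5.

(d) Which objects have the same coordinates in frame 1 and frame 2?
the cyan circle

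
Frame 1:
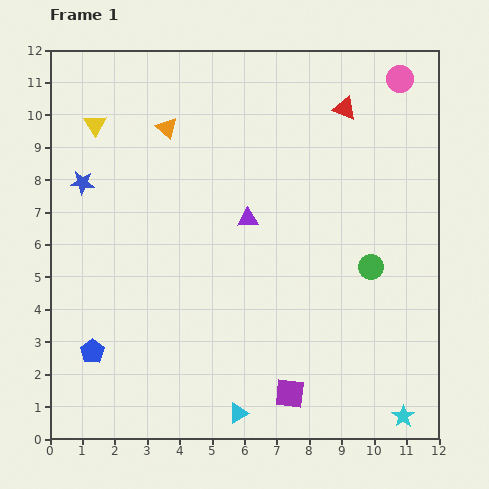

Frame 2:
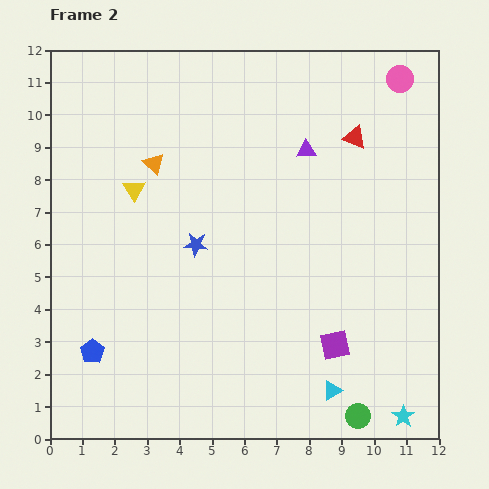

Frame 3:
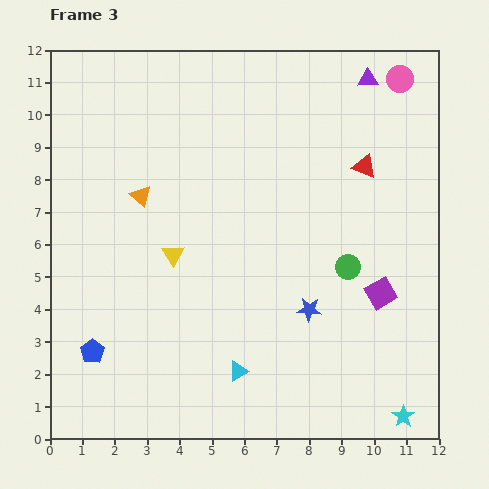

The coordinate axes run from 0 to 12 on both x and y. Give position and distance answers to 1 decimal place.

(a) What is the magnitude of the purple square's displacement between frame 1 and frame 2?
2.1

The purple square moved from (7.4, 1.4) to (8.8, 2.9), a distance of √(1.4² + 1.5²) ≈ 2.1.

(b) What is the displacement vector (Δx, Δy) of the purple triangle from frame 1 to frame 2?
(1.8, 2.1)

The purple triangle was at (6.1, 6.8) in frame 1 and (7.9, 8.9) in frame 2.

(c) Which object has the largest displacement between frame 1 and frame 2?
the green circle

(moved 4.6; next 4.0)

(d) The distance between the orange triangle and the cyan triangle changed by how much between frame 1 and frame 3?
-2.9

Distance in frame 1: 9.1. Distance in frame 3: 6.2.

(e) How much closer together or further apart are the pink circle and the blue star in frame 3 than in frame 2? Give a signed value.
-0.5

Distance in frame 2: 8.1. Distance in frame 3: 7.6.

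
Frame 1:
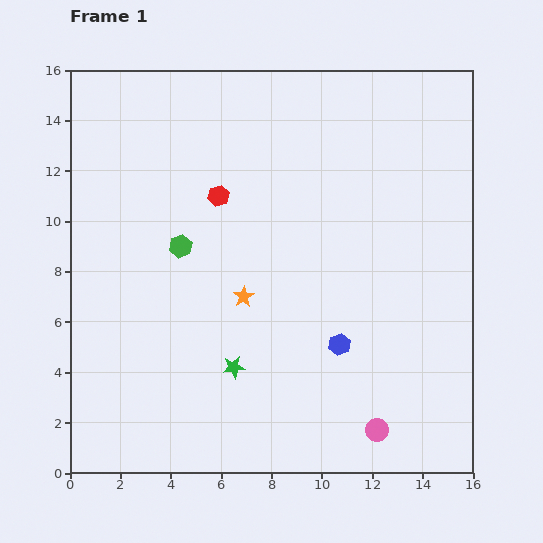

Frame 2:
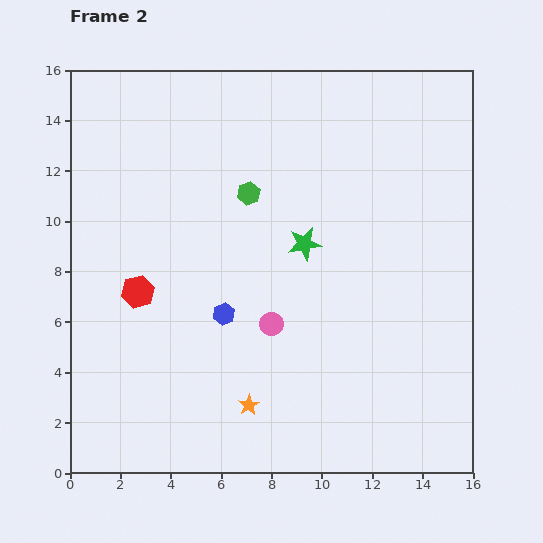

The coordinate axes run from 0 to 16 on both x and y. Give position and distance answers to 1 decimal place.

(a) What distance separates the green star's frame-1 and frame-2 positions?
5.6

The green star moved from (6.5, 4.2) to (9.3, 9.1), a distance of √(2.8² + 4.9²) ≈ 5.6.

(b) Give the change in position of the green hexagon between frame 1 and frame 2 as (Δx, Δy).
(2.7, 2.1)

The green hexagon was at (4.4, 9.0) in frame 1 and (7.1, 11.1) in frame 2.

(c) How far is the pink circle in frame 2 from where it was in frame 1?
5.9

The pink circle moved from (12.2, 1.7) to (8.0, 5.9), a distance of √(4.2² + 4.2²) ≈ 5.9.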